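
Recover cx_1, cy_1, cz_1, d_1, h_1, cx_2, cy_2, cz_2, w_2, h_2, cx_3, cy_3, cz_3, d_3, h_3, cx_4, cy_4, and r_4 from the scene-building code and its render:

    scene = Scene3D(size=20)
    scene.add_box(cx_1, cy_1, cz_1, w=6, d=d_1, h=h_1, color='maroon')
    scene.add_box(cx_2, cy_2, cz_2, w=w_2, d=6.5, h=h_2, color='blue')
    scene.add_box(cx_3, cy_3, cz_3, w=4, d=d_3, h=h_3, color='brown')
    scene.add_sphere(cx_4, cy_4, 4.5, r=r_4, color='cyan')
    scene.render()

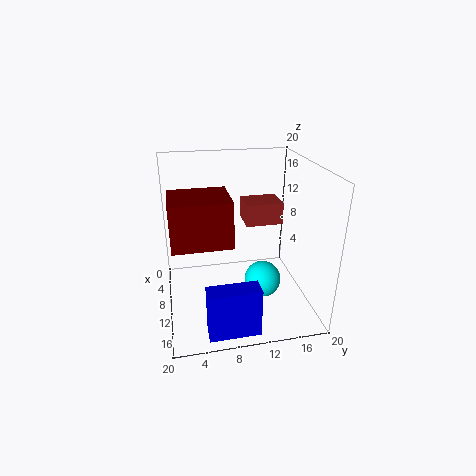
cx_1 = 11.5
cy_1 = 1
cz_1 = 12.5
d_1 = 7
h_1 = 5.5
cx_2 = 17
cy_2 = 4.5
cz_2 = 1
w_2 = 2.5
h_2 = 6.5
cx_3 = 7
cy_3 = 11
cz_3 = 12
d_3 = 5
h_3 = 3
cx_4 = 12.5
cy_4 = 13
r_4 = 2.5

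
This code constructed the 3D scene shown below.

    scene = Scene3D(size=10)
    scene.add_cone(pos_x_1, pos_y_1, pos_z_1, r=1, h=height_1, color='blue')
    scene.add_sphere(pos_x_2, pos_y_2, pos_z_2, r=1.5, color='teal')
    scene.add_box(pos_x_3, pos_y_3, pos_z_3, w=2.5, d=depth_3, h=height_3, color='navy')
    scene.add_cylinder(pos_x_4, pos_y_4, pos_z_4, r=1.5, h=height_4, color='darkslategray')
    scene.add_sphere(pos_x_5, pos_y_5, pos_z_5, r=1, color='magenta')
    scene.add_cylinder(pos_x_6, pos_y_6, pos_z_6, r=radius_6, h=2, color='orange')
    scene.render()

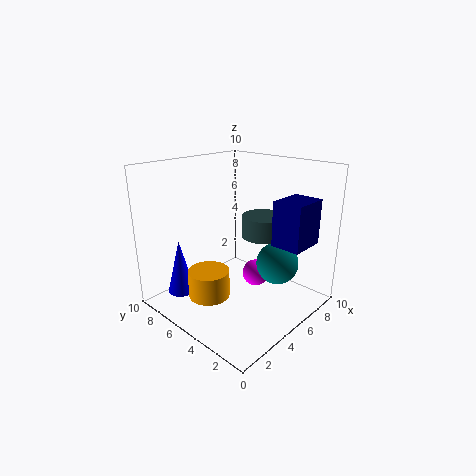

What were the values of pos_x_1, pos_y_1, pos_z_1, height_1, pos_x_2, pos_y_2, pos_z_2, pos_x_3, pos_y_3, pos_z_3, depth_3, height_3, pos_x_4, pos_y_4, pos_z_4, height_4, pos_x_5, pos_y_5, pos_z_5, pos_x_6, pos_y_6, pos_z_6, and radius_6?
pos_x_1 = 2.5, pos_y_1 = 8.5, pos_z_1 = 0.5, height_1 = 4, pos_x_2 = 7, pos_y_2 = 3, pos_z_2 = 3, pos_x_3 = 5.5, pos_y_3 = 0.5, pos_z_3 = 5, depth_3 = 2, height_3 = 3, pos_x_4 = 6.5, pos_y_4 = 4, pos_z_4 = 5, height_4 = 1.5, pos_x_5 = 7, pos_y_5 = 5, pos_z_5 = 1.5, pos_x_6 = 3.5, pos_y_6 = 6.5, pos_z_6 = 0.5, radius_6 = 1.5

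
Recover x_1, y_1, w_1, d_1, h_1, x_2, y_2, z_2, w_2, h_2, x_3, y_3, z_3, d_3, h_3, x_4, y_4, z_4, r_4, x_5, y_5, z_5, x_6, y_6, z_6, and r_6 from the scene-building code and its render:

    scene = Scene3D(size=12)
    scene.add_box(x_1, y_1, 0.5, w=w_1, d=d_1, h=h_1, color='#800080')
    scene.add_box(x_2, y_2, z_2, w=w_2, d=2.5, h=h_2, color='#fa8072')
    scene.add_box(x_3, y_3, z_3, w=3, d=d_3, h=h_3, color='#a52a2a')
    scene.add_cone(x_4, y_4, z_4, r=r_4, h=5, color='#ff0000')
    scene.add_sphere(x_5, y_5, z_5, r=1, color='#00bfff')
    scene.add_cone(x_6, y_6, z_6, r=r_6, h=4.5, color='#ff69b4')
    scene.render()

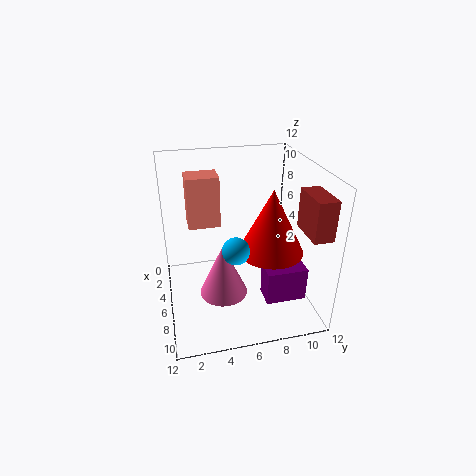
x_1 = 6.5; y_1 = 8; w_1 = 2; d_1 = 3.5; h_1 = 3; x_2 = 4.5; y_2 = 2; z_2 = 7.5; w_2 = 2; h_2 = 4; x_3 = 8.5; y_3 = 10; z_3 = 8; d_3 = 1.5; h_3 = 3; x_4 = 8.5; y_4 = 8; z_4 = 6; r_4 = 2.5; x_5 = 9.5; y_5 = 5; z_5 = 7; x_6 = 7; y_6 = 4.5; z_6 = 1.5; r_6 = 2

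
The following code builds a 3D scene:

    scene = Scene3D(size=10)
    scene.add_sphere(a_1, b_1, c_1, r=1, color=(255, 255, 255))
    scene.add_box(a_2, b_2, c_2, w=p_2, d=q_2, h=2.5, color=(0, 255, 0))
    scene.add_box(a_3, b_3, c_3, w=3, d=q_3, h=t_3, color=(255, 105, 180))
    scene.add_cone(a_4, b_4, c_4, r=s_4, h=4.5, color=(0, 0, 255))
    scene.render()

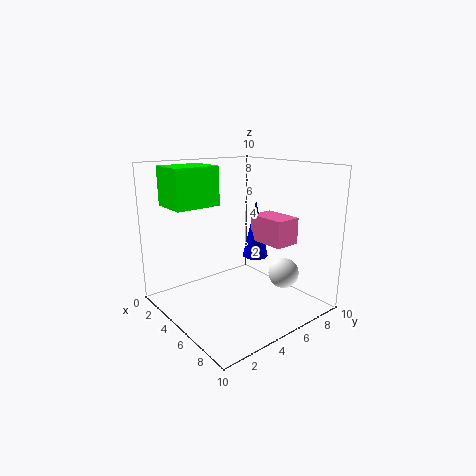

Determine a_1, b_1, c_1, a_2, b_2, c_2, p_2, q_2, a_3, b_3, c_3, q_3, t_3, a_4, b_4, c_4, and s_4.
a_1 = 8
b_1 = 6.5
c_1 = 3
a_2 = 2.5
b_2 = 0.5
c_2 = 7.5
p_2 = 2.5
q_2 = 3
a_3 = 3.5
b_3 = 7.5
c_3 = 4
q_3 = 2
t_3 = 2
a_4 = 3.5
b_4 = 8
c_4 = 2.5
s_4 = 1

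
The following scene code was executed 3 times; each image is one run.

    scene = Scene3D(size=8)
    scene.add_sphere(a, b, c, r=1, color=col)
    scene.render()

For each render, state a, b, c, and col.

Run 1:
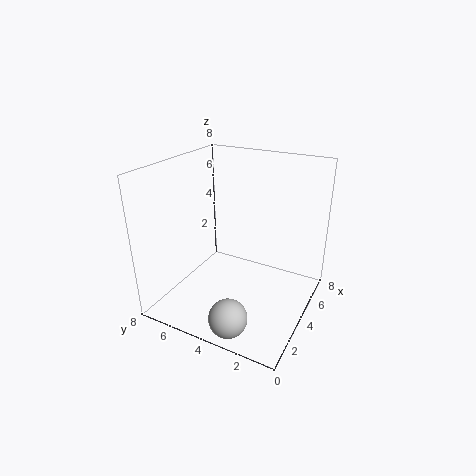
a = 1
b = 3
c = 1
col = 'lightgray'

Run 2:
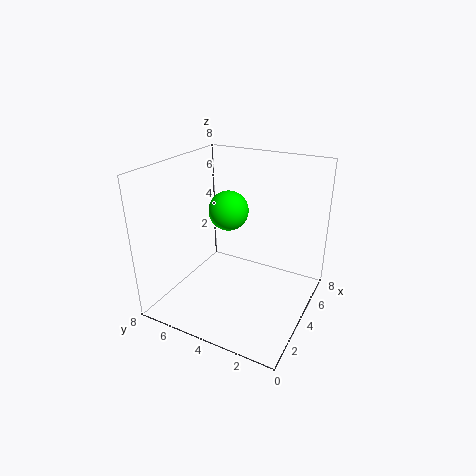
a = 3
b = 4
c = 6
col = 'lime'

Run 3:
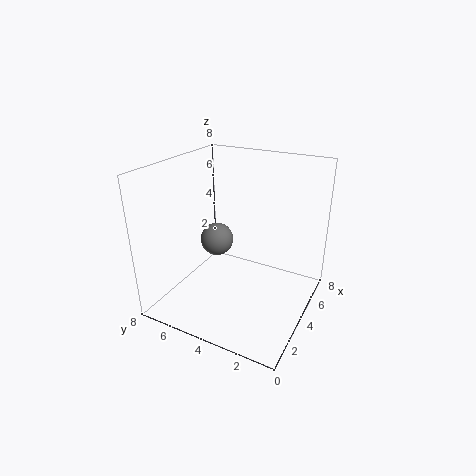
a = 5
b = 6
c = 3
col = 'gray'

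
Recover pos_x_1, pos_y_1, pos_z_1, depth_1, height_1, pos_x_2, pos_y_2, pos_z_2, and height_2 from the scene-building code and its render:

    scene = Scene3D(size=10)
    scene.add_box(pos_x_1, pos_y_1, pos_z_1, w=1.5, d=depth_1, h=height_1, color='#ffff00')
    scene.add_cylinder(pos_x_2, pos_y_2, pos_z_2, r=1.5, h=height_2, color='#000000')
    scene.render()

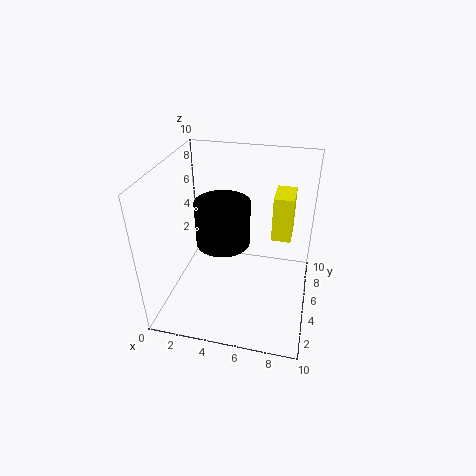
pos_x_1 = 7, pos_y_1 = 7.5, pos_z_1 = 3.5, depth_1 = 2.5, height_1 = 3.5, pos_x_2 = 5, pos_y_2 = 1.5, pos_z_2 = 7, height_2 = 2.5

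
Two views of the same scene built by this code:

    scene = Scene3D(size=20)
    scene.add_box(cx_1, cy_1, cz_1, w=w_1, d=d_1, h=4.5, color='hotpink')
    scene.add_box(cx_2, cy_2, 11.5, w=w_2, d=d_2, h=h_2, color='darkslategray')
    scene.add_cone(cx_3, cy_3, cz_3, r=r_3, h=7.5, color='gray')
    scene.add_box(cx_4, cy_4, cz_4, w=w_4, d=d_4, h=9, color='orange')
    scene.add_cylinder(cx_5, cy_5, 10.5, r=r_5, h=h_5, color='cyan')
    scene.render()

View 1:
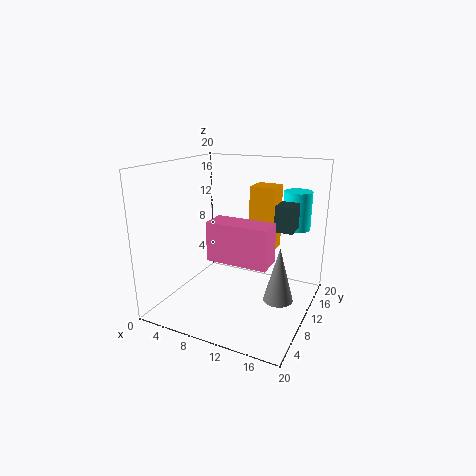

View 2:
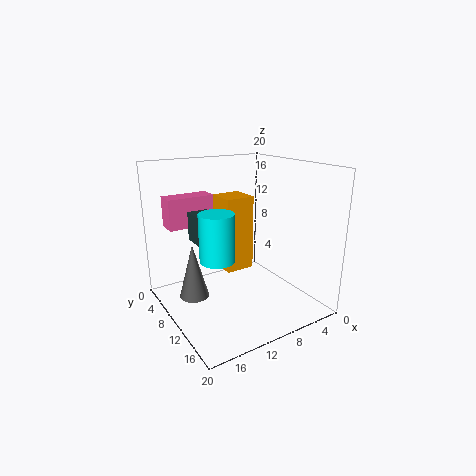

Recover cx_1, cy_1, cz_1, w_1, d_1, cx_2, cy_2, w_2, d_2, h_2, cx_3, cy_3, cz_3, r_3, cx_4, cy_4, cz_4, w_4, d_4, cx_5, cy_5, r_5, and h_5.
cx_1 = 10.5; cy_1 = 1; cz_1 = 10.5; w_1 = 7; d_1 = 3; cx_2 = 15; cy_2 = 10.5; w_2 = 2.5; d_2 = 3; h_2 = 3.5; cx_3 = 16.5; cy_3 = 9; cz_3 = 2.5; r_3 = 2; cx_4 = 11; cy_4 = 11.5; cz_4 = 8; w_4 = 3.5; d_4 = 3.5; cx_5 = 16.5; cy_5 = 16; r_5 = 2; h_5 = 5.5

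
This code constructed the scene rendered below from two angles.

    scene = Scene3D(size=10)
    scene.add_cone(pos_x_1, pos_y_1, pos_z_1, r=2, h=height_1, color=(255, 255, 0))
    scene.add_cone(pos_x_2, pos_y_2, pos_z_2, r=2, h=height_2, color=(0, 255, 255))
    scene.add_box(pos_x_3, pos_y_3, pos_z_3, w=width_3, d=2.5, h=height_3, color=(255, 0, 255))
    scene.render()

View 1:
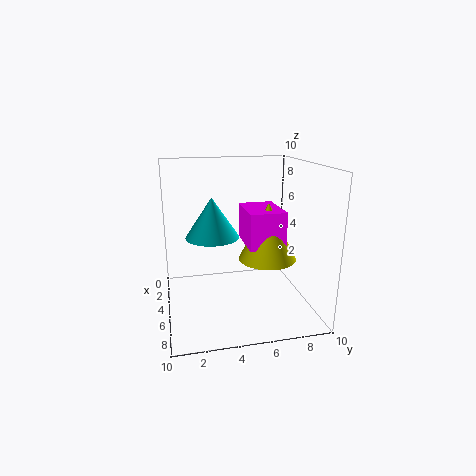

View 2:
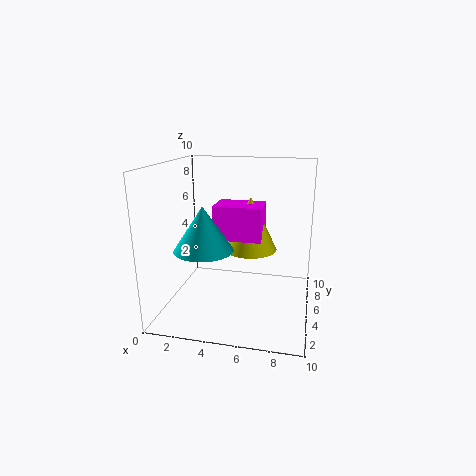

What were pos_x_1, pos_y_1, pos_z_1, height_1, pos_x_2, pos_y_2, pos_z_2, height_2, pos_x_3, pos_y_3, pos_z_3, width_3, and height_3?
pos_x_1 = 5.5, pos_y_1 = 7, pos_z_1 = 3.5, height_1 = 4, pos_x_2 = 3, pos_y_2 = 3.5, pos_z_2 = 4.5, height_2 = 3, pos_x_3 = 3, pos_y_3 = 5.5, pos_z_3 = 4.5, width_3 = 3.5, height_3 = 2.5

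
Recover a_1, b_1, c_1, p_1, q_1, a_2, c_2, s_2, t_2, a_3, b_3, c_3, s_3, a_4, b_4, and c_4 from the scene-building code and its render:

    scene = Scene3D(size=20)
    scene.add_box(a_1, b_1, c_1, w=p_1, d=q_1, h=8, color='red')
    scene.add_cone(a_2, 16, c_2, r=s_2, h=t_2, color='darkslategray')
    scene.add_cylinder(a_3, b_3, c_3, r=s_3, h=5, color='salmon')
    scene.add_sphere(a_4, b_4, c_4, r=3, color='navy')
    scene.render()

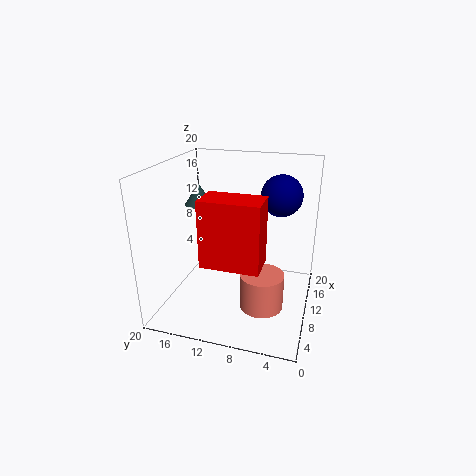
a_1 = 1; b_1 = 5; c_1 = 10; p_1 = 4; q_1 = 7; a_2 = 11; c_2 = 14; s_2 = 2; t_2 = 3; a_3 = 8; b_3 = 6; c_3 = 1; s_3 = 3; a_4 = 15; b_4 = 5; c_4 = 15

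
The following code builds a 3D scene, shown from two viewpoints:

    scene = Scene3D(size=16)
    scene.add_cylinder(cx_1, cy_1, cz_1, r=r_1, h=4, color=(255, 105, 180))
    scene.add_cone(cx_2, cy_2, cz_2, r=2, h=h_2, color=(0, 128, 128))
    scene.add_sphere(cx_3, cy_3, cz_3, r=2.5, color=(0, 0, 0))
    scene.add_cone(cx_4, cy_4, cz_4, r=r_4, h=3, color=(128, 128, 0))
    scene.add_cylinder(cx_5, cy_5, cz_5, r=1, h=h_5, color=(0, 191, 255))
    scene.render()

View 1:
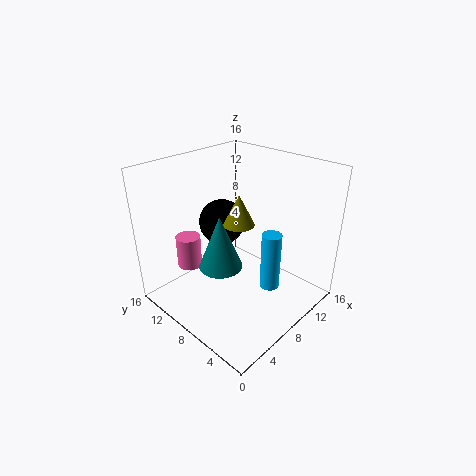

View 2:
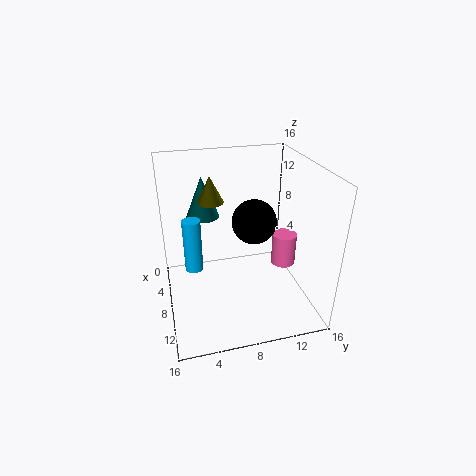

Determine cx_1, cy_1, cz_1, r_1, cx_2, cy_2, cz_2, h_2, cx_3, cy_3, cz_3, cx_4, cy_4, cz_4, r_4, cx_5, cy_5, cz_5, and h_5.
cx_1 = 6, cy_1 = 14.5, cz_1 = 2.5, r_1 = 1.5, cx_2 = 2.5, cy_2 = 5, cz_2 = 8.5, h_2 = 5, cx_3 = 7.5, cy_3 = 10, cz_3 = 9.5, cx_4 = 5.5, cy_4 = 5.5, cz_4 = 11.5, r_4 = 1.5, cx_5 = 7.5, cy_5 = 3, cz_5 = 4.5, h_5 = 6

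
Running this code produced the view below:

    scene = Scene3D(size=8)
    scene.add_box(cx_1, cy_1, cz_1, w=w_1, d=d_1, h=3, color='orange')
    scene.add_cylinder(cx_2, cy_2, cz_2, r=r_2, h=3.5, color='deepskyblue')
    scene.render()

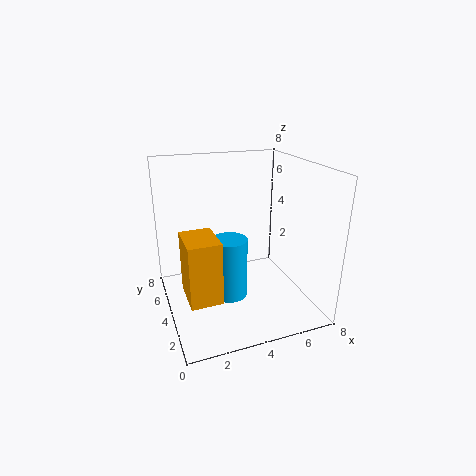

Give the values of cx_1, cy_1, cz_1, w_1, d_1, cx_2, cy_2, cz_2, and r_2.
cx_1 = 0.5; cy_1 = 0.5; cz_1 = 2.5; w_1 = 1.5; d_1 = 2; cx_2 = 3.5; cy_2 = 4; cz_2 = 0.5; r_2 = 1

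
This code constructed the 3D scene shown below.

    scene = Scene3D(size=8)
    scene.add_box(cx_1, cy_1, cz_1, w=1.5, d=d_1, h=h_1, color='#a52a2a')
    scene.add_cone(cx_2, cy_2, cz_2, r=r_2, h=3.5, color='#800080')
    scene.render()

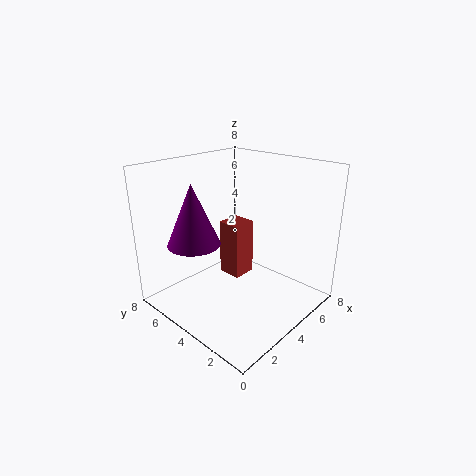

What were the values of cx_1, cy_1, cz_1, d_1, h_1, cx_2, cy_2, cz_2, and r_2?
cx_1 = 5
cy_1 = 5
cz_1 = 0.5
d_1 = 1.5
h_1 = 3.5
cx_2 = 2.5
cy_2 = 6
cz_2 = 3.5
r_2 = 1.5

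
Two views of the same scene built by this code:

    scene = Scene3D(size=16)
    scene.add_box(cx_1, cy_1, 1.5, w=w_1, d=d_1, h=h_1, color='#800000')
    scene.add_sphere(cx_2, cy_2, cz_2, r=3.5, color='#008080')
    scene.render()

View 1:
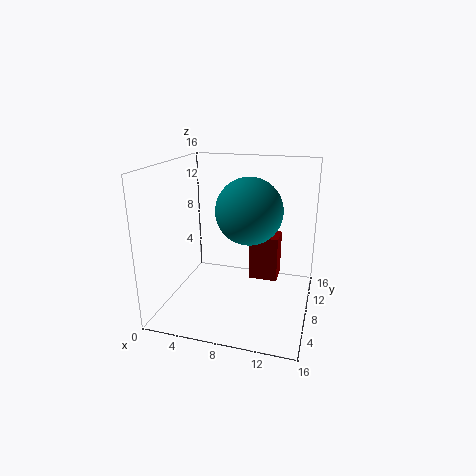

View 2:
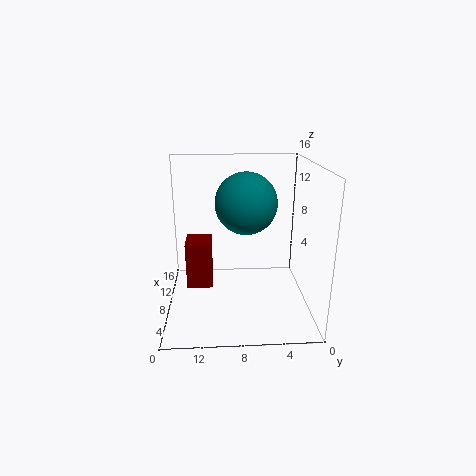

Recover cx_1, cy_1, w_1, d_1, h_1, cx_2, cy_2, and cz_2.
cx_1 = 8.5
cy_1 = 11
w_1 = 3.5
d_1 = 3
h_1 = 5.5
cx_2 = 9.5
cy_2 = 7
cz_2 = 11.5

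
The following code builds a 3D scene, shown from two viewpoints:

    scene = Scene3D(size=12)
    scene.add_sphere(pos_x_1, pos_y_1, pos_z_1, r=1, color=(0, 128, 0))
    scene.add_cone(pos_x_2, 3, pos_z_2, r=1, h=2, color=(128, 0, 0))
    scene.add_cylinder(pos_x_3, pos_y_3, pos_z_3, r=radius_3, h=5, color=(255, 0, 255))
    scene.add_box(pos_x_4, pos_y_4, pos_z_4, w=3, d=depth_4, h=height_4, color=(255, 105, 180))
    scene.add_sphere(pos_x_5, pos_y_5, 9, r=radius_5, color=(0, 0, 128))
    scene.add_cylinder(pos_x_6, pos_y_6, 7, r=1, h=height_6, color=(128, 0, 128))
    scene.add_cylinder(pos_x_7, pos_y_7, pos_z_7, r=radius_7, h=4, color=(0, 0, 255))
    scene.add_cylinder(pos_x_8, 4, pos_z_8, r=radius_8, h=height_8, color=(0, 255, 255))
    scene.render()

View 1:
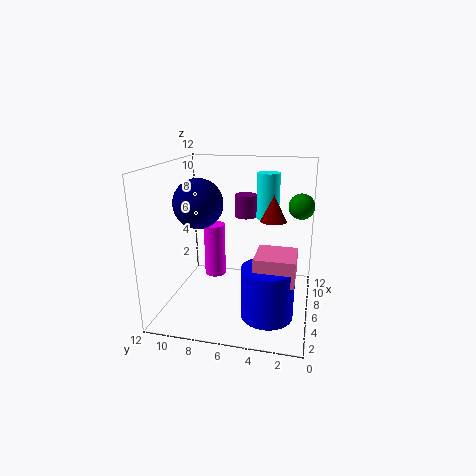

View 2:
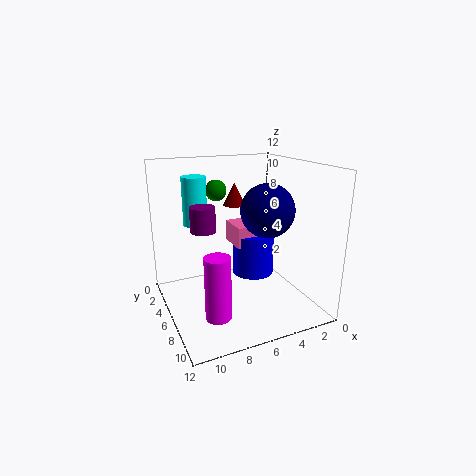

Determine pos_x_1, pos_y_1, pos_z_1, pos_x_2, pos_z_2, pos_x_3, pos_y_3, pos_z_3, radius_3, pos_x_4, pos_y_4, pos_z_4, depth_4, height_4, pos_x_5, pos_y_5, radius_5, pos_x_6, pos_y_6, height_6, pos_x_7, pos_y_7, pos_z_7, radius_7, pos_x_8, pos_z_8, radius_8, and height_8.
pos_x_1 = 6, pos_y_1 = 1, pos_z_1 = 9, pos_x_2 = 5, pos_z_2 = 8, pos_x_3 = 9, pos_y_3 = 9, pos_z_3 = 1, radius_3 = 1, pos_x_4 = 2, pos_y_4 = 1, pos_z_4 = 4, depth_4 = 3, height_4 = 2, pos_x_5 = 5, pos_y_5 = 9, radius_5 = 2, pos_x_6 = 9, pos_y_6 = 6, height_6 = 2, pos_x_7 = 3, pos_y_7 = 3, pos_z_7 = 1, radius_7 = 2, pos_x_8 = 9, pos_z_8 = 7, radius_8 = 1, height_8 = 4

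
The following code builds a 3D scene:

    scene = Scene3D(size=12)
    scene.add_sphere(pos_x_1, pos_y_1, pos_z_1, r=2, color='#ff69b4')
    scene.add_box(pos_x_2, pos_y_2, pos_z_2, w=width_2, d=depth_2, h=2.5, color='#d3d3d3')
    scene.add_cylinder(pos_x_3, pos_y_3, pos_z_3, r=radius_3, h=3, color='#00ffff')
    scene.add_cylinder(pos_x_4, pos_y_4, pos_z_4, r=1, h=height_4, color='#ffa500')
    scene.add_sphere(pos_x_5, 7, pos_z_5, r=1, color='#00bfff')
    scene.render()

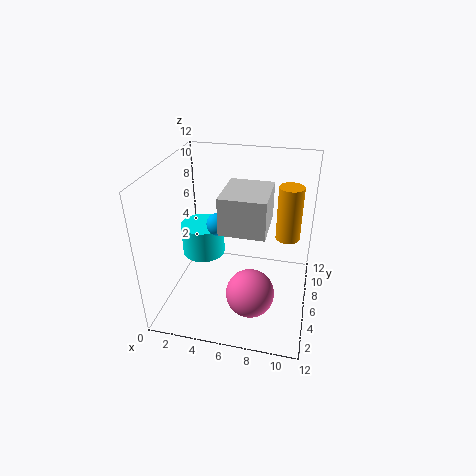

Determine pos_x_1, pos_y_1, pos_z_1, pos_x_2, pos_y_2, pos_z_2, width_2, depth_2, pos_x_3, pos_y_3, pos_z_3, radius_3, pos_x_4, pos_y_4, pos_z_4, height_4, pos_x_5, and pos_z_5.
pos_x_1 = 7.5
pos_y_1 = 4
pos_z_1 = 2
pos_x_2 = 6
pos_y_2 = 0.5
pos_z_2 = 9.5
width_2 = 3
depth_2 = 3.5
pos_x_3 = 2
pos_y_3 = 8.5
pos_z_3 = 2.5
radius_3 = 2
pos_x_4 = 10
pos_y_4 = 7
pos_z_4 = 6
height_4 = 4.5
pos_x_5 = 4
pos_z_5 = 6.5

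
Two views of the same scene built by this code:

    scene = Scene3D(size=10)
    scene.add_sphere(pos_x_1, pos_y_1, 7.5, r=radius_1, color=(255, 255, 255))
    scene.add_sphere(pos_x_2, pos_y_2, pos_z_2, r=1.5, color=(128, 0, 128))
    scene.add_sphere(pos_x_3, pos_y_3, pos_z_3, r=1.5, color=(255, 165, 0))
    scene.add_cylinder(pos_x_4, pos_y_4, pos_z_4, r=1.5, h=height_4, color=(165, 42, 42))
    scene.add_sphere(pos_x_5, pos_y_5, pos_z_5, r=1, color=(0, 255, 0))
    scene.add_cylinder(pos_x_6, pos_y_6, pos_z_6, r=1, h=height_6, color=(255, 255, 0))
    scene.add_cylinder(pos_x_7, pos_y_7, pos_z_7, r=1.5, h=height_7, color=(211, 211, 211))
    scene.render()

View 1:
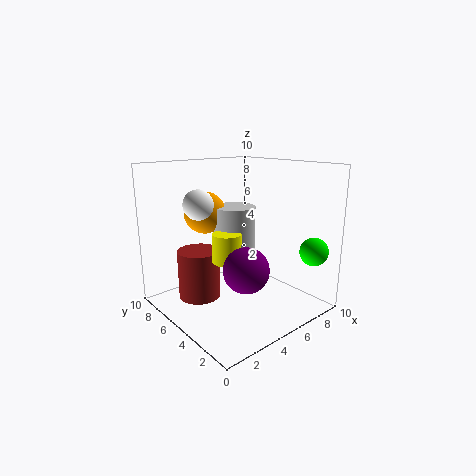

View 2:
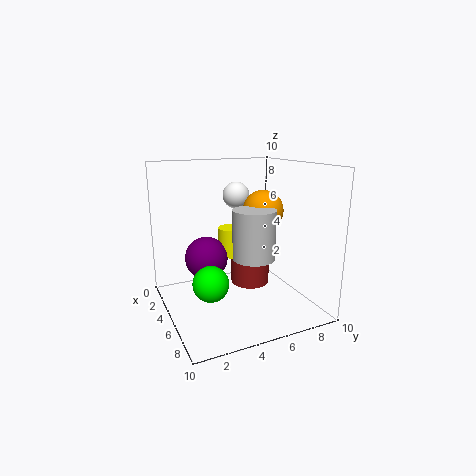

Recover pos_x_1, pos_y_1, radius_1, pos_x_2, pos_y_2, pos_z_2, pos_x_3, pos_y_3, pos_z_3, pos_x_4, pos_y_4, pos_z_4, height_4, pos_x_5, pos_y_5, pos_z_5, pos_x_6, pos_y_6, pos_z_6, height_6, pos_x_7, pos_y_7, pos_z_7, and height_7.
pos_x_1 = 2.5
pos_y_1 = 6
radius_1 = 1
pos_x_2 = 4
pos_y_2 = 3
pos_z_2 = 3.5
pos_x_3 = 4
pos_y_3 = 7.5
pos_z_3 = 6.5
pos_x_4 = 3
pos_y_4 = 7
pos_z_4 = 0.5
height_4 = 3.5
pos_x_5 = 9
pos_y_5 = 1.5
pos_z_5 = 4
pos_x_6 = 4
pos_y_6 = 5
pos_z_6 = 3.5
height_6 = 2
pos_x_7 = 5.5
pos_y_7 = 6
pos_z_7 = 3.5
height_7 = 3.5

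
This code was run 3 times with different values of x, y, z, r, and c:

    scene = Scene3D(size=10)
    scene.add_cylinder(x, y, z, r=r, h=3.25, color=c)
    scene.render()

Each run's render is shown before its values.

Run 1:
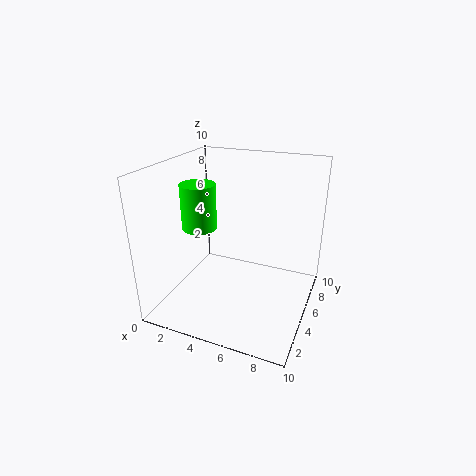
x = 2; y = 5; z = 5.25; r = 1.25; c = 'lime'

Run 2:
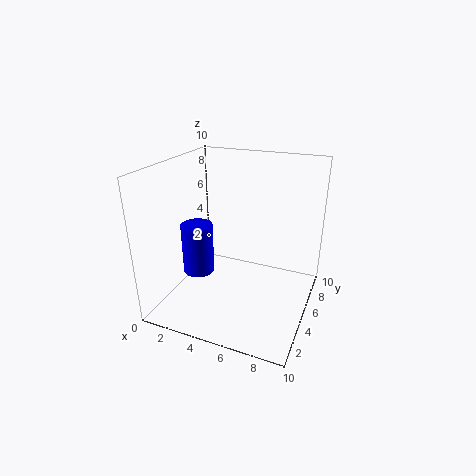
x = 3.25; y = 2.5; z = 3.5; r = 1; c = 'blue'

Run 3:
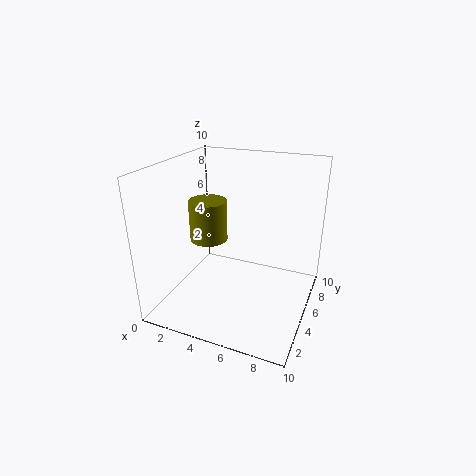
x = 1.5; y = 7.25; z = 3.25; r = 1.5; c = 'olive'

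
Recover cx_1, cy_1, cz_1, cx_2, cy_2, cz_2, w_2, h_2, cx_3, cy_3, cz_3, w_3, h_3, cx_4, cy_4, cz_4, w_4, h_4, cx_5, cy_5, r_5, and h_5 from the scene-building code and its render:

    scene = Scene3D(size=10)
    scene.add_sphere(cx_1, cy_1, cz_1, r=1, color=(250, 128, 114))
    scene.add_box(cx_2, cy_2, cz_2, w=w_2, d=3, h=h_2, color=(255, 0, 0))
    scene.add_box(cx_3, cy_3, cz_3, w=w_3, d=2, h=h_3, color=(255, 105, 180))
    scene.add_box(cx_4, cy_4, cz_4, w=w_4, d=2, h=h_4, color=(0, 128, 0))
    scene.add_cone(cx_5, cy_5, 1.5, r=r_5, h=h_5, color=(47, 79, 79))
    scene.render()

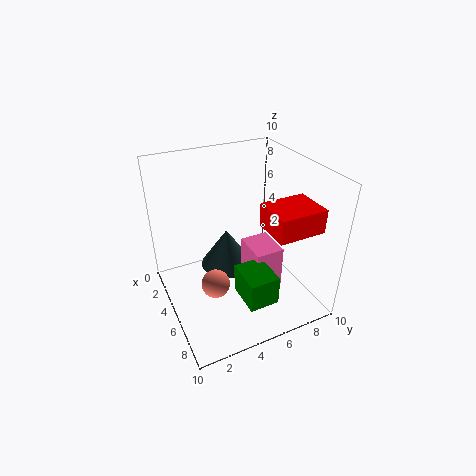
cx_1 = 5.5, cy_1 = 3, cz_1 = 2, cx_2 = 7, cy_2 = 5.5, cz_2 = 7, w_2 = 2.5, h_2 = 1.5, cx_3 = 4.5, cy_3 = 5.5, cz_3 = 1.5, w_3 = 2.5, h_3 = 3, cx_4 = 6.5, cy_4 = 4, cz_4 = 2, w_4 = 2.5, h_4 = 2, cx_5 = 3, cy_5 = 5, r_5 = 2, h_5 = 3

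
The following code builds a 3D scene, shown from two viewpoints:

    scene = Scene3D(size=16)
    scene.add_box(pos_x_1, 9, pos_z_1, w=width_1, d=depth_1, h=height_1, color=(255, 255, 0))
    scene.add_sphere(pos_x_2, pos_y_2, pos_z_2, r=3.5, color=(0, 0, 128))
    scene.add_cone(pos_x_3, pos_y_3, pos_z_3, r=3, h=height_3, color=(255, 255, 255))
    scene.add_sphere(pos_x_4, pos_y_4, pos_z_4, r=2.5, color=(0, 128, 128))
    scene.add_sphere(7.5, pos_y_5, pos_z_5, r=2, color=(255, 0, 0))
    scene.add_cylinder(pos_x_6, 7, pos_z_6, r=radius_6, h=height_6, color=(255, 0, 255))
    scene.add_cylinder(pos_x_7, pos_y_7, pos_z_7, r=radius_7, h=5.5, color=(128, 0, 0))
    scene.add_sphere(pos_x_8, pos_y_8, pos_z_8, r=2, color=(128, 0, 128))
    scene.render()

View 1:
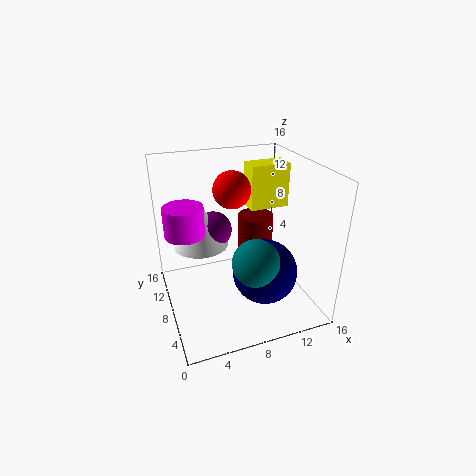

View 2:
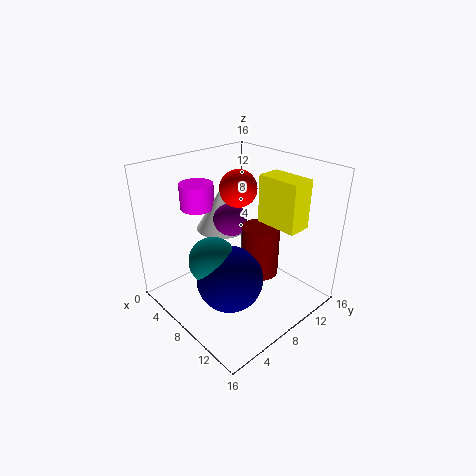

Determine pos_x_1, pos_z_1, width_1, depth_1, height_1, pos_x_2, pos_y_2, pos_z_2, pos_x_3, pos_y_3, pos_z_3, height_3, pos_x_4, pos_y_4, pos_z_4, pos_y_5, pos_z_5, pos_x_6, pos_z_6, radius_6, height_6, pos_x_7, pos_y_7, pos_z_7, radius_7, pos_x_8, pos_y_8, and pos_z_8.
pos_x_1 = 10
pos_z_1 = 10.5
width_1 = 4.5
depth_1 = 2.5
height_1 = 5
pos_x_2 = 10
pos_y_2 = 5
pos_z_2 = 5
pos_x_3 = 4
pos_y_3 = 9
pos_z_3 = 7.5
height_3 = 5
pos_x_4 = 8.5
pos_y_4 = 4
pos_z_4 = 7
pos_y_5 = 8.5
pos_z_5 = 13.5
pos_x_6 = 2
pos_z_6 = 10
radius_6 = 2
height_6 = 3
pos_x_7 = 10.5
pos_y_7 = 9
pos_z_7 = 4.5
radius_7 = 2
pos_x_8 = 5.5
pos_y_8 = 9
pos_z_8 = 9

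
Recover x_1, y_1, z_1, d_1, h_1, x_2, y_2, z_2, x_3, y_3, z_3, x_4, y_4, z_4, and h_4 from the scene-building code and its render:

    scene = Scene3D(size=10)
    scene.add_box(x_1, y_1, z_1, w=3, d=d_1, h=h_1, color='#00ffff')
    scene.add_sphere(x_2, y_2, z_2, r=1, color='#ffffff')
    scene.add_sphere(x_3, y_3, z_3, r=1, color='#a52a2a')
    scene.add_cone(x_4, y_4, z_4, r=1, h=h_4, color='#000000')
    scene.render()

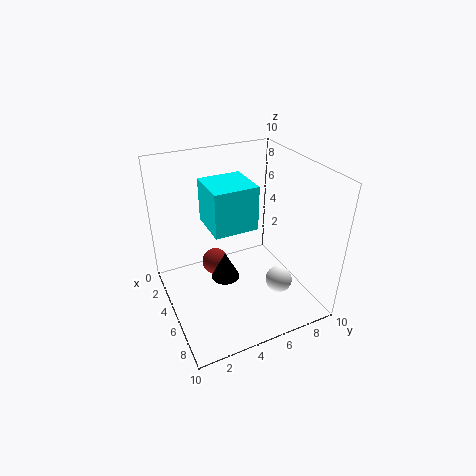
x_1 = 3
y_1 = 3
z_1 = 6
d_1 = 3
h_1 = 3
x_2 = 6
y_2 = 8
z_2 = 1
x_3 = 3
y_3 = 4
z_3 = 2
x_4 = 5
y_4 = 4
z_4 = 2
h_4 = 2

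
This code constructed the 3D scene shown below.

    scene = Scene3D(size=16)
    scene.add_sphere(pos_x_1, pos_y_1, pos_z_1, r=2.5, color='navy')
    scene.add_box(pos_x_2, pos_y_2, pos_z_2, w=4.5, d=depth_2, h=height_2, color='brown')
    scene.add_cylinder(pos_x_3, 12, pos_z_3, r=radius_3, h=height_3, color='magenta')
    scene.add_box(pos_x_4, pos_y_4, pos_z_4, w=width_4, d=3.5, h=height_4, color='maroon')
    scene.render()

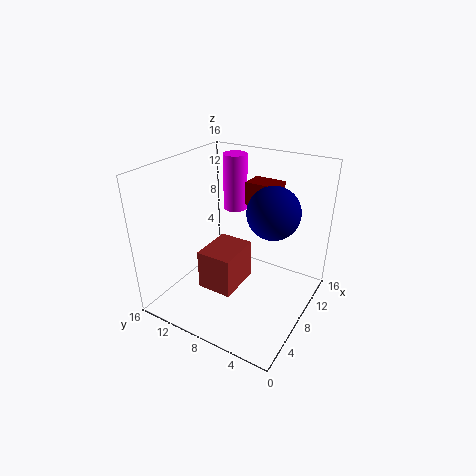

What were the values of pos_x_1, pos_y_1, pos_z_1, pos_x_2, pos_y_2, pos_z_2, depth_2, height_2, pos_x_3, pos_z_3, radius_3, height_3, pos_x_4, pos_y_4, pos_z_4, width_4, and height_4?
pos_x_1 = 6
pos_y_1 = 3
pos_z_1 = 13
pos_x_2 = 2
pos_y_2 = 5.5
pos_z_2 = 5
depth_2 = 3.5
height_2 = 4
pos_x_3 = 14
pos_z_3 = 8.5
radius_3 = 1.5
height_3 = 7
pos_x_4 = 9.5
pos_y_4 = 4.5
pos_z_4 = 11.5
width_4 = 2.5
height_4 = 2.5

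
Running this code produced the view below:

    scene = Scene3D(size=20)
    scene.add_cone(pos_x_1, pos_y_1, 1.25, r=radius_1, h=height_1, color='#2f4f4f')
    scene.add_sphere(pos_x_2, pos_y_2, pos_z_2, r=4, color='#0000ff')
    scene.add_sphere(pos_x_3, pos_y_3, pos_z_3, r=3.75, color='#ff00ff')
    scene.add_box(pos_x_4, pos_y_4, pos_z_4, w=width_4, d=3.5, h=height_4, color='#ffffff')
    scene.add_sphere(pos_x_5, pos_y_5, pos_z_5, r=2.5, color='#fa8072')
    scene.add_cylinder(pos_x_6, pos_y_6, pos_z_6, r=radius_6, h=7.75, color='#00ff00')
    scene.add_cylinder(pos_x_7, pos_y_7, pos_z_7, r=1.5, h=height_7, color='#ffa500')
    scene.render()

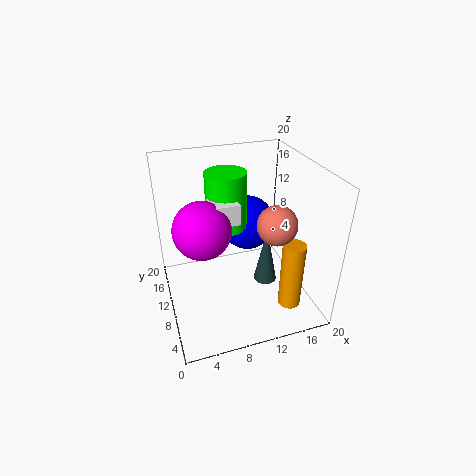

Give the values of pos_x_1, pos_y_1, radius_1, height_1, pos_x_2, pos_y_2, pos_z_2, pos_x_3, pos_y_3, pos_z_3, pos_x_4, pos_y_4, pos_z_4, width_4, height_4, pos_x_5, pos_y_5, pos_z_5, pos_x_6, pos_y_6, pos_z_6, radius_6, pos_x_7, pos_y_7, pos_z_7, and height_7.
pos_x_1 = 14.75; pos_y_1 = 10.75; radius_1 = 1.75; height_1 = 8.75; pos_x_2 = 12.75; pos_y_2 = 13.75; pos_z_2 = 10; pos_x_3 = 4.75; pos_y_3 = 8.5; pos_z_3 = 13; pos_x_4 = 6; pos_y_4 = 7.5; pos_z_4 = 13.5; width_4 = 3.5; height_4 = 2.75; pos_x_5 = 13.25; pos_y_5 = 4.75; pos_z_5 = 14.25; pos_x_6 = 8.75; pos_y_6 = 11.25; pos_z_6 = 11.5; radius_6 = 2.75; pos_x_7 = 15.25; pos_y_7 = 3.5; pos_z_7 = 2.5; height_7 = 9.25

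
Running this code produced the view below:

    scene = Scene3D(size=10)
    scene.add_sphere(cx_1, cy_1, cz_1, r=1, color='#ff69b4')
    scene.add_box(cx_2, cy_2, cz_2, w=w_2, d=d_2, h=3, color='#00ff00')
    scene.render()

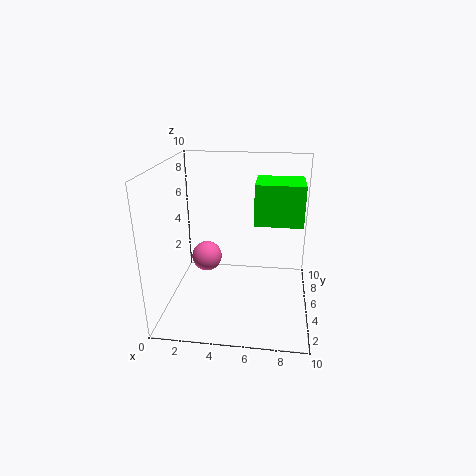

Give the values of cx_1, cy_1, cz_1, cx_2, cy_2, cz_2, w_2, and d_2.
cx_1 = 3
cy_1 = 4
cz_1 = 4
cx_2 = 6
cy_2 = 6
cz_2 = 5.5
w_2 = 3.5
d_2 = 3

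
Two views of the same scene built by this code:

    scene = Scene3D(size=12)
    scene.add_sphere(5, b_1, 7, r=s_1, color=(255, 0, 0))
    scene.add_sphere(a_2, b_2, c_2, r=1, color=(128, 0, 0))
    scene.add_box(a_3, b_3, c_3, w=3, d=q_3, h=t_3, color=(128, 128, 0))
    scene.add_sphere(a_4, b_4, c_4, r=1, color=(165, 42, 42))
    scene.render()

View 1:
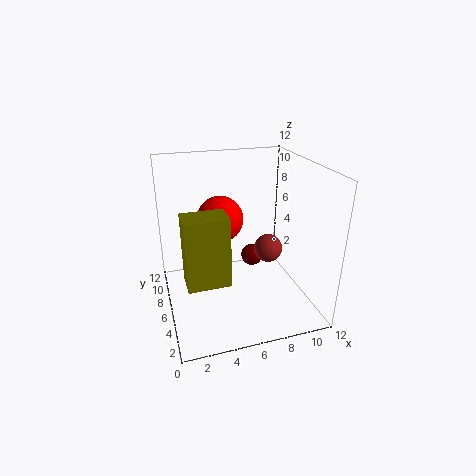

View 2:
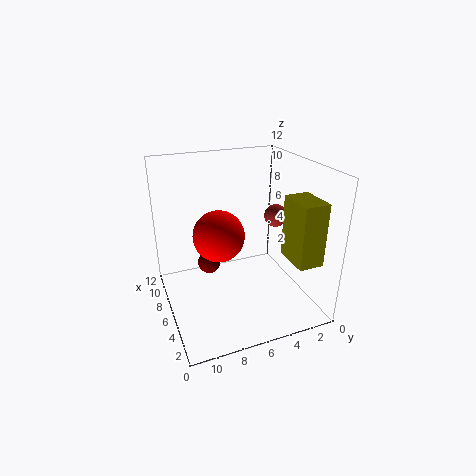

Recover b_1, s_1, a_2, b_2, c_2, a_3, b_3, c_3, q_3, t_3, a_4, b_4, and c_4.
b_1 = 8, s_1 = 2, a_2 = 8, b_2 = 8, c_2 = 3, a_3 = 1, b_3 = 1, c_3 = 5, q_3 = 2, t_3 = 5, a_4 = 7, b_4 = 2, c_4 = 7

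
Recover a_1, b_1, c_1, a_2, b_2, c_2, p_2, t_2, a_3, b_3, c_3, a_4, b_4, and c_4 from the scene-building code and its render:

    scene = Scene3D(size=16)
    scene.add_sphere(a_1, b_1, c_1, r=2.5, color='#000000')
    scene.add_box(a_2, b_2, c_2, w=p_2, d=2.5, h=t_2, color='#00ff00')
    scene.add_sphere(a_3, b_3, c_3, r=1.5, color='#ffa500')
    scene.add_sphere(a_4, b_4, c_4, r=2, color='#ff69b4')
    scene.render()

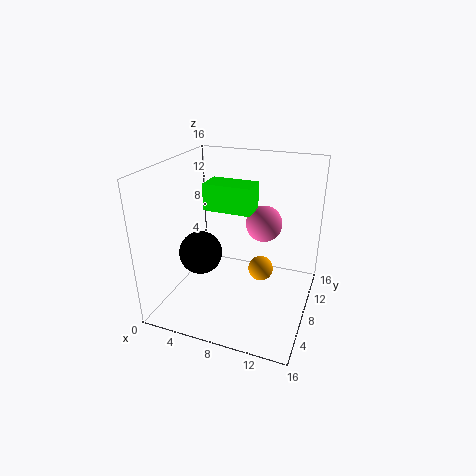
a_1 = 3.5
b_1 = 7.5
c_1 = 5.5
a_2 = 6.5
b_2 = 3
c_2 = 13
p_2 = 4.5
t_2 = 2.5
a_3 = 10
b_3 = 10.5
c_3 = 3
a_4 = 10.5
b_4 = 9.5
c_4 = 9.5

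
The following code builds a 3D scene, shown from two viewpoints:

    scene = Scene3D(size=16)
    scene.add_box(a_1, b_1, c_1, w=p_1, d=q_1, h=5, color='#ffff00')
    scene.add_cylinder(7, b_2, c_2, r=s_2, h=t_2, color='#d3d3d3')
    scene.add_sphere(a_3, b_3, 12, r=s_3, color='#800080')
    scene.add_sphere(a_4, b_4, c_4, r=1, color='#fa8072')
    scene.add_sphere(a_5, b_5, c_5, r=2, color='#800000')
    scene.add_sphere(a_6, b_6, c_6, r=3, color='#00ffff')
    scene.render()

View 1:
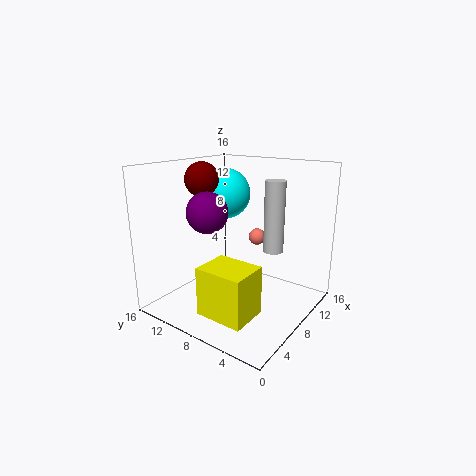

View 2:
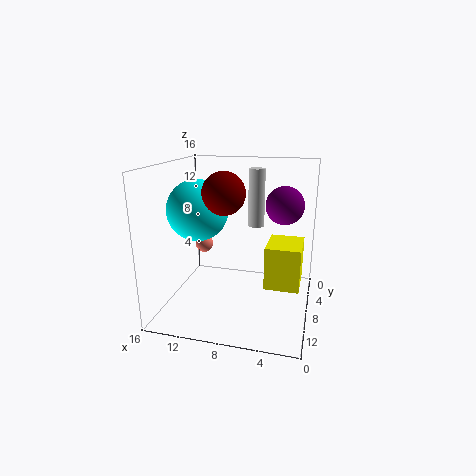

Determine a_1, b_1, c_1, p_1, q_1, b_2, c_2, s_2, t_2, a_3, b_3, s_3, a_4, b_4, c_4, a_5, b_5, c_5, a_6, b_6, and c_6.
a_1 = 1; b_1 = 3; c_1 = 2; p_1 = 4; q_1 = 5; b_2 = 3; c_2 = 8; s_2 = 1; t_2 = 7; a_3 = 3; b_3 = 8; s_3 = 2; a_4 = 12; b_4 = 8; c_4 = 7; a_5 = 8; b_5 = 13; c_5 = 14; a_6 = 11; b_6 = 12; c_6 = 12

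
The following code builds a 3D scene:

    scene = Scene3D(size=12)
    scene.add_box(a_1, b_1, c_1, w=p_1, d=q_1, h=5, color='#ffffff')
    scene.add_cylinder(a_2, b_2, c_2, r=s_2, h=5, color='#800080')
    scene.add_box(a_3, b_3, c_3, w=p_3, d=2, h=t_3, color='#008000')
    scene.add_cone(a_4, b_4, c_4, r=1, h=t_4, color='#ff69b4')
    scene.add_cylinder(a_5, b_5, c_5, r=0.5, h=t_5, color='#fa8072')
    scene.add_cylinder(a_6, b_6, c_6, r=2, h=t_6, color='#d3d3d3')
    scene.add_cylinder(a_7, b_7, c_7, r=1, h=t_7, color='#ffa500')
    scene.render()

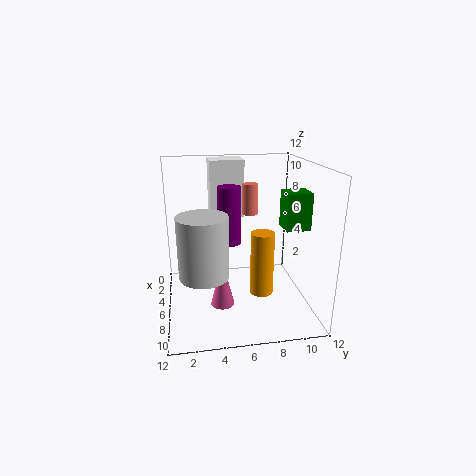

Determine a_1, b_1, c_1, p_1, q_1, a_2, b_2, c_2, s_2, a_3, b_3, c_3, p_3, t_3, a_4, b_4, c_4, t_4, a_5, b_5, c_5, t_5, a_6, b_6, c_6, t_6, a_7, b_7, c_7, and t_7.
a_1 = 1; b_1 = 4; c_1 = 7; p_1 = 2.5; q_1 = 3; a_2 = 4.5; b_2 = 5.5; c_2 = 5; s_2 = 1; a_3 = 6; b_3 = 9.5; c_3 = 7; p_3 = 2; t_3 = 3; a_4 = 7; b_4 = 4.5; c_4 = 0.5; t_4 = 4; a_5 = 10.5; b_5 = 6; c_5 = 9.5; t_5 = 2; a_6 = 7.5; b_6 = 3; c_6 = 3.5; t_6 = 5; a_7 = 6.5; b_7 = 8; c_7 = 1; t_7 = 5.5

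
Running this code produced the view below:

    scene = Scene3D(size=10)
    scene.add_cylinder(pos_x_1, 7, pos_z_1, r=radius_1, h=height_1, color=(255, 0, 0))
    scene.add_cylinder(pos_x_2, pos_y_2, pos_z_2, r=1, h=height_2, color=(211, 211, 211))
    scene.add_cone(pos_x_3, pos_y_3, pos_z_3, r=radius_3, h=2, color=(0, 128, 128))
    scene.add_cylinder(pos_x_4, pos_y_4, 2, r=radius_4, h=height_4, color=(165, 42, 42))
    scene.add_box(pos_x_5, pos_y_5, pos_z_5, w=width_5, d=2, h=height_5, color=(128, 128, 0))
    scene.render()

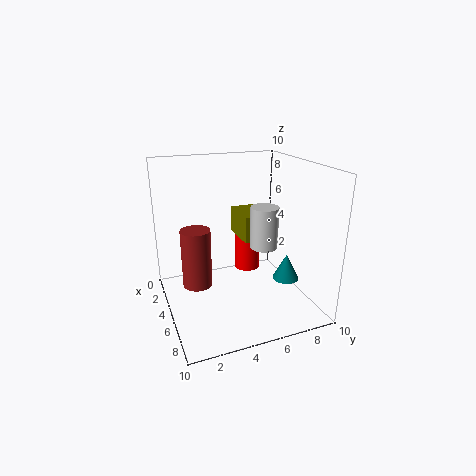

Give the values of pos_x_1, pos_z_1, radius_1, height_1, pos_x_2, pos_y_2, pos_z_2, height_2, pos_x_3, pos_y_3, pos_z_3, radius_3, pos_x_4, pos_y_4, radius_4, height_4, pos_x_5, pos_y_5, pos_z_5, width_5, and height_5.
pos_x_1 = 2; pos_z_1 = 1; radius_1 = 1; height_1 = 4; pos_x_2 = 5; pos_y_2 = 7; pos_z_2 = 4; height_2 = 3; pos_x_3 = 5; pos_y_3 = 9; pos_z_3 = 1; radius_3 = 1; pos_x_4 = 5; pos_y_4 = 2; radius_4 = 1; height_4 = 4; pos_x_5 = 1; pos_y_5 = 6; pos_z_5 = 4; width_5 = 3; height_5 = 2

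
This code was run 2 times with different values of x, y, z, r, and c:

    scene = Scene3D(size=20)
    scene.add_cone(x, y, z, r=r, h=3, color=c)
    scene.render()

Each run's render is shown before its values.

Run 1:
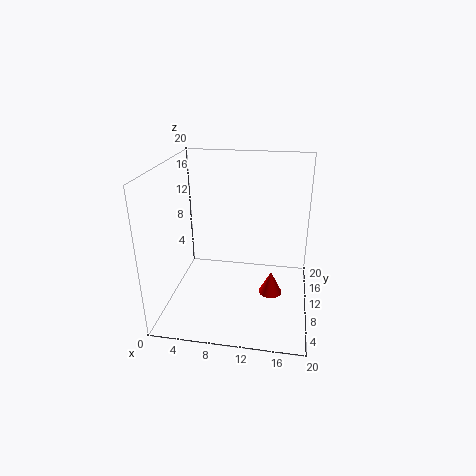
x = 15; y = 6; z = 4.5; r = 1.5; c = 'red'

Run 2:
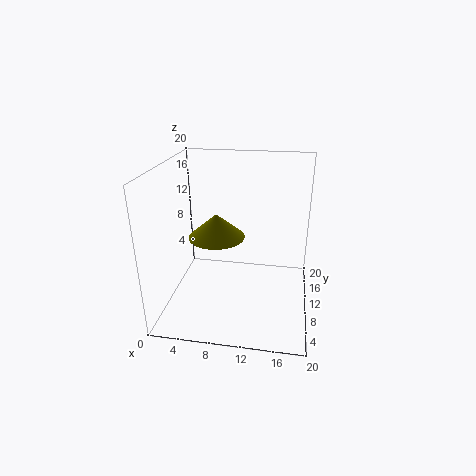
x = 8; y = 6; z = 12; r = 3.5; c = 'olive'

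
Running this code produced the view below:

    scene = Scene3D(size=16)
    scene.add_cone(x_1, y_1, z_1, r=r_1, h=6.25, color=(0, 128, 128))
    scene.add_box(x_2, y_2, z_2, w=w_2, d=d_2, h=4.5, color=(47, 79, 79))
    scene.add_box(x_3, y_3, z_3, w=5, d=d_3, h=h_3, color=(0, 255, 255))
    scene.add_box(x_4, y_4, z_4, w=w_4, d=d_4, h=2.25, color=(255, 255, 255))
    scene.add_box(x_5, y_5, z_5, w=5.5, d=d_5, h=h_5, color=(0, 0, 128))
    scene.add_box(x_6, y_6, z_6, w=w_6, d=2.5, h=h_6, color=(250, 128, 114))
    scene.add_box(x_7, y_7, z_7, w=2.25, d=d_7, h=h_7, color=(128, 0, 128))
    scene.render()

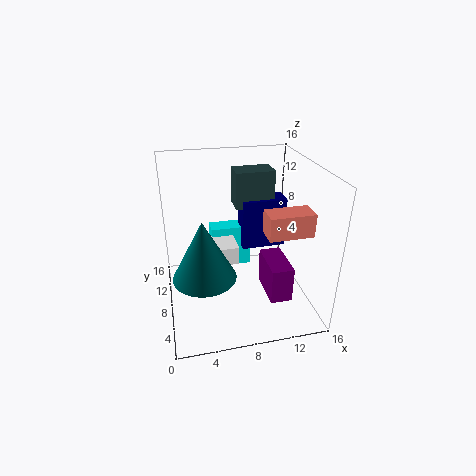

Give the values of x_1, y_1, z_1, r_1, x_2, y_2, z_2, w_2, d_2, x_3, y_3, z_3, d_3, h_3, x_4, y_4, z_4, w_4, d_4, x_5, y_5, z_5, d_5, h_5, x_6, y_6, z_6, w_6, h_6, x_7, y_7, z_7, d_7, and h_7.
x_1 = 3.75, y_1 = 4.75, z_1 = 5.75, r_1 = 3.25, x_2 = 8.75, y_2 = 12, z_2 = 9.5, w_2 = 4.75, d_2 = 3, x_3 = 5.75, y_3 = 12.75, z_3 = 1.25, d_3 = 2.25, h_3 = 5.5, x_4 = 4, y_4 = 9.5, z_4 = 3.5, w_4 = 4.5, d_4 = 3.75, x_5 = 9.5, y_5 = 11.5, z_5 = 4.25, d_5 = 2.75, h_5 = 6.25, x_6 = 10.25, y_6 = 3.75, z_6 = 9.5, w_6 = 4.75, h_6 = 2.5, x_7 = 10, y_7 = 1.75, z_7 = 3.5, d_7 = 4.5, h_7 = 3.75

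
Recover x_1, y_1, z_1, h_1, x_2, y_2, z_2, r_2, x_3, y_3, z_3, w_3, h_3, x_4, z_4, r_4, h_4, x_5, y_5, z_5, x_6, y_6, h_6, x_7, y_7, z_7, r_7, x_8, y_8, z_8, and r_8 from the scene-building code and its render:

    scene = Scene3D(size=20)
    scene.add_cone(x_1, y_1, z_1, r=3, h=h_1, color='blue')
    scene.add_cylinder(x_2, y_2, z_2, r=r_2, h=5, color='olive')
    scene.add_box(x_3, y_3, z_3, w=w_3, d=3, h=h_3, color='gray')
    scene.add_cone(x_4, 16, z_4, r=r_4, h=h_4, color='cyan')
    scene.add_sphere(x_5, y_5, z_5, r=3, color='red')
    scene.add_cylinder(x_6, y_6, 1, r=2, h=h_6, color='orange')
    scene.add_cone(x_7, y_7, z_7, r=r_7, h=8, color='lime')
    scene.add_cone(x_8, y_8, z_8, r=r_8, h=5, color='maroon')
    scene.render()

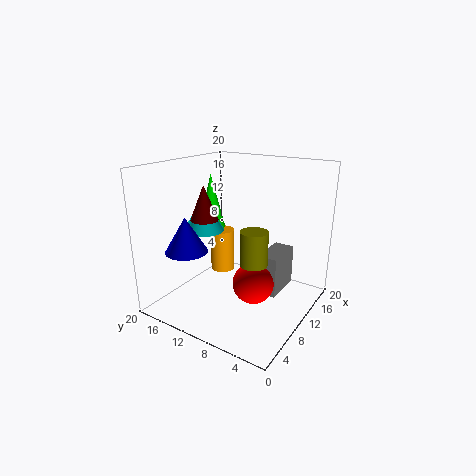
x_1 = 6; y_1 = 16; z_1 = 8; h_1 = 5; x_2 = 11; y_2 = 8; z_2 = 6; r_2 = 2; x_3 = 12; y_3 = 5; z_3 = 1; w_3 = 6; h_3 = 6; x_4 = 10; z_4 = 10; r_4 = 3; h_4 = 5; x_5 = 11; y_5 = 8; z_5 = 3; x_6 = 16; y_6 = 17; h_6 = 7; x_7 = 12; y_7 = 16; z_7 = 10; r_7 = 2; x_8 = 9; y_8 = 15; z_8 = 12; r_8 = 2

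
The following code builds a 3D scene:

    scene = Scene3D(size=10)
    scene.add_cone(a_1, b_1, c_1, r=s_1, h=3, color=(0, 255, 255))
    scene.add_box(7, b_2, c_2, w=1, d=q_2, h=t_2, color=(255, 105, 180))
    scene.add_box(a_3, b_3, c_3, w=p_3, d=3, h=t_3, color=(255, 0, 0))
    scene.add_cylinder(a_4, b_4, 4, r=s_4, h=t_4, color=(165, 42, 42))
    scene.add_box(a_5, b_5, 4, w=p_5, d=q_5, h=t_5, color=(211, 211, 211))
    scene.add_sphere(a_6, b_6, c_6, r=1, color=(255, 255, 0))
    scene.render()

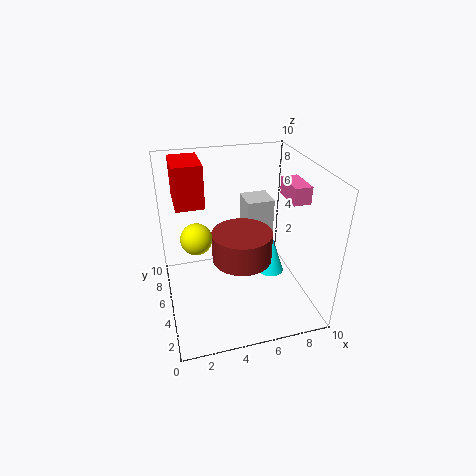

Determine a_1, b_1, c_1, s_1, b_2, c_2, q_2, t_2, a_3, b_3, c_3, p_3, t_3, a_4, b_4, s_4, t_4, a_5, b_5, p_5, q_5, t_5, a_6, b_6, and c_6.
a_1 = 8
b_1 = 6
c_1 = 1
s_1 = 1
b_2 = 1
c_2 = 9
q_2 = 2
t_2 = 1
a_3 = 1
b_3 = 6
c_3 = 7
p_3 = 2
t_3 = 3
a_4 = 5
b_4 = 4
s_4 = 2
t_4 = 2
a_5 = 6
b_5 = 6
p_5 = 2
q_5 = 2
t_5 = 3
a_6 = 2
b_6 = 4
c_6 = 6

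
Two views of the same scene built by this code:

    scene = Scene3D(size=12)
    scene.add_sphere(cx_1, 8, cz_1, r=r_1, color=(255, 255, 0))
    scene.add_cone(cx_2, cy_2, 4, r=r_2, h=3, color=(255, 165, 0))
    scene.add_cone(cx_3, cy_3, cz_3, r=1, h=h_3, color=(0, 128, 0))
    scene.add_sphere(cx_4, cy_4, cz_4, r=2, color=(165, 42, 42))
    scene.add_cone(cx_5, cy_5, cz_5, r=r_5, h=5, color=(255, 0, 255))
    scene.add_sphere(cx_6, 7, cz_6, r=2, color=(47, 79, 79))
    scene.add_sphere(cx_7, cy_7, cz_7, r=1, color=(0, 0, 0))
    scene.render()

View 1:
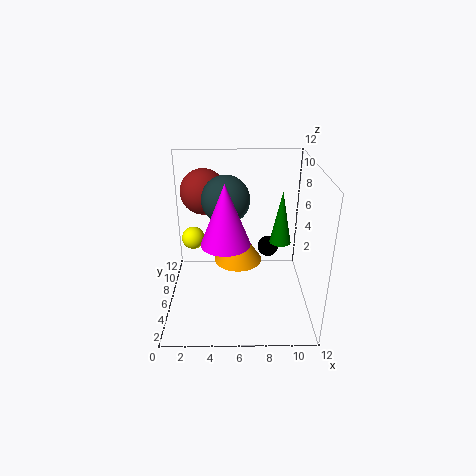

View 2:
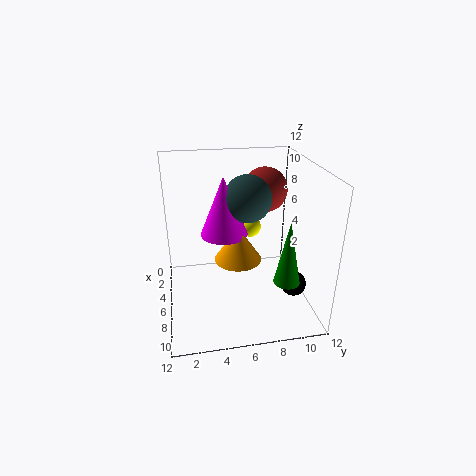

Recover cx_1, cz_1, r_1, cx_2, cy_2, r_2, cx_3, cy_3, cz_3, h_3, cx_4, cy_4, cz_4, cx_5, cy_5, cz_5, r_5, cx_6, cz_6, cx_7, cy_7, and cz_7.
cx_1 = 2; cz_1 = 5; r_1 = 1; cx_2 = 6; cy_2 = 6; r_2 = 2; cx_3 = 10; cy_3 = 9; cz_3 = 4; h_3 = 5; cx_4 = 3; cy_4 = 9; cz_4 = 9; cx_5 = 5; cy_5 = 5; cz_5 = 6; r_5 = 2; cx_6 = 5; cz_6 = 9; cx_7 = 9; cy_7 = 10; cz_7 = 3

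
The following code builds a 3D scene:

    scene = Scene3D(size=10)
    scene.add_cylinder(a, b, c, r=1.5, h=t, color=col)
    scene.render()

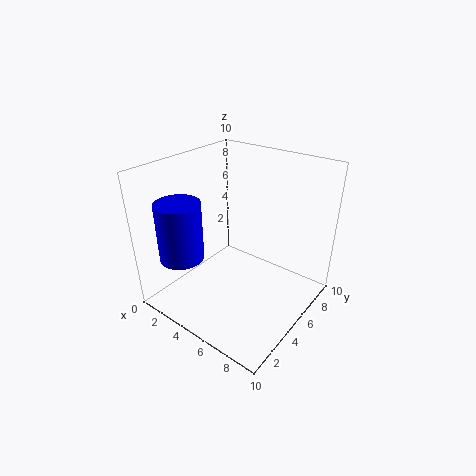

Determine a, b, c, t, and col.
a = 2.5; b = 2; c = 4; t = 4; col = 'blue'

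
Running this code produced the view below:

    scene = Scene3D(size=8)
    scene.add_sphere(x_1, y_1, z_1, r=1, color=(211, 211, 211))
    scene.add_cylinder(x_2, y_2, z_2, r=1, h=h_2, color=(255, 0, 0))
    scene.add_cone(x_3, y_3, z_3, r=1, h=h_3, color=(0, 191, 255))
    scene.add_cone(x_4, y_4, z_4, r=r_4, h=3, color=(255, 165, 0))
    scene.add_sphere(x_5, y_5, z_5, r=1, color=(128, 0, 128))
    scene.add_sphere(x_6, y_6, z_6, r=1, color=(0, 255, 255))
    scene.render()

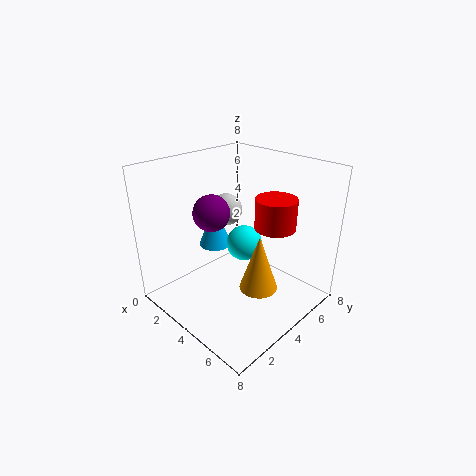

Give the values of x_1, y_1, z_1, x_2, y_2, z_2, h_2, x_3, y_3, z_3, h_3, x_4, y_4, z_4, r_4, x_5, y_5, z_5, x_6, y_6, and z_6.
x_1 = 1.5
y_1 = 5.5
z_1 = 4.5
x_2 = 6.5
y_2 = 4
z_2 = 5.5
h_2 = 1.5
x_3 = 1.5
y_3 = 4.5
z_3 = 2.5
h_3 = 2.5
x_4 = 6
y_4 = 3.5
z_4 = 2
r_4 = 1
x_5 = 3
y_5 = 3
z_5 = 5.5
x_6 = 4
y_6 = 4.5
z_6 = 3.5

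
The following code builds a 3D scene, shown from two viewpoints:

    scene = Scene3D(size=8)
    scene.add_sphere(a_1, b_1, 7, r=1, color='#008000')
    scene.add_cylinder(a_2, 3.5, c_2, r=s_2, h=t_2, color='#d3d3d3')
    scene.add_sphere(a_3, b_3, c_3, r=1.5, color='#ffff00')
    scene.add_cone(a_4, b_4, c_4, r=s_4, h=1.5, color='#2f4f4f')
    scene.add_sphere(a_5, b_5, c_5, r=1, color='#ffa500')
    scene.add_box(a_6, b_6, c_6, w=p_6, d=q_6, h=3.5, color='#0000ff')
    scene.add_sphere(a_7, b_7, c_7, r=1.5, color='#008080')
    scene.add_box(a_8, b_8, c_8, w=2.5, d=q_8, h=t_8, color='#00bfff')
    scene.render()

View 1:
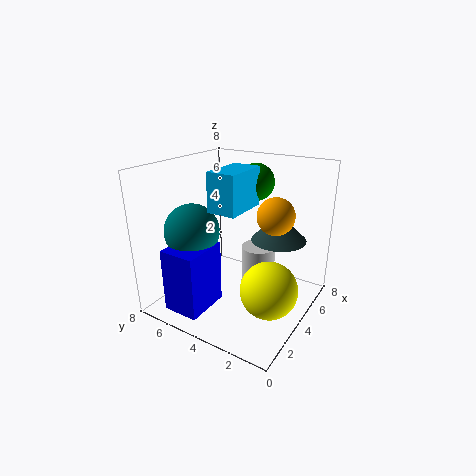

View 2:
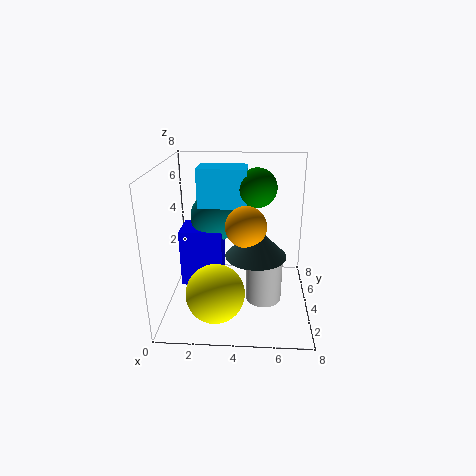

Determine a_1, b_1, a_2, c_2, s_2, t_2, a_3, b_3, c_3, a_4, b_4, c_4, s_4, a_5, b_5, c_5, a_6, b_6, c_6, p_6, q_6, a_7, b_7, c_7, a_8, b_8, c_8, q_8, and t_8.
a_1 = 5, b_1 = 3.5, a_2 = 5.5, c_2 = 0.5, s_2 = 1, t_2 = 2.5, a_3 = 3, b_3 = 1.5, c_3 = 2, a_4 = 5, b_4 = 2, c_4 = 4, s_4 = 1.5, a_5 = 4.5, b_5 = 2, c_5 = 5.5, a_6 = 0.5, b_6 = 4.5, c_6 = 0.5, p_6 = 2.5, q_6 = 2, a_7 = 2.5, b_7 = 6, c_7 = 4.5, a_8 = 2, b_8 = 3, c_8 = 6, q_8 = 1.5, t_8 = 2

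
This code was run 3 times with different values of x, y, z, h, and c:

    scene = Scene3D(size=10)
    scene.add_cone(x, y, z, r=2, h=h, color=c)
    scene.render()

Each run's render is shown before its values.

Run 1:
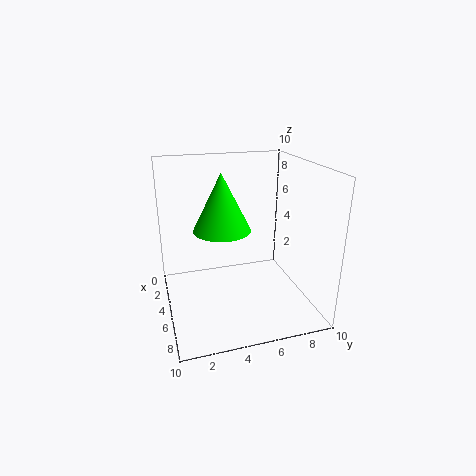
x = 4.5, y = 4, z = 5.5, h = 4, c = 'lime'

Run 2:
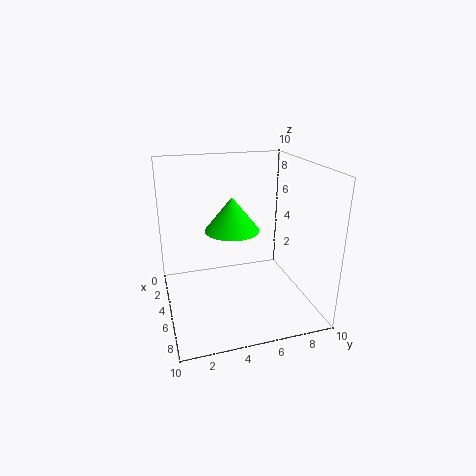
x = 3.5, y = 5, z = 5, h = 2.5, c = 'lime'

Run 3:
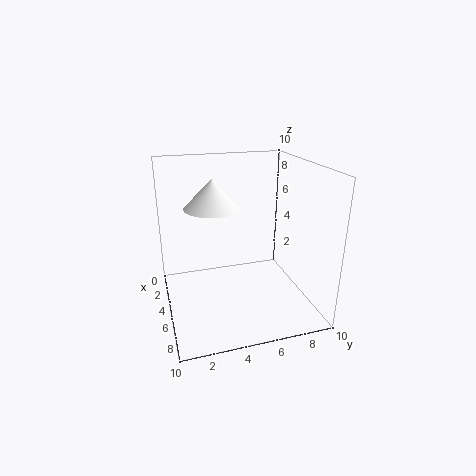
x = 4, y = 3.5, z = 7, h = 2, c = 'white'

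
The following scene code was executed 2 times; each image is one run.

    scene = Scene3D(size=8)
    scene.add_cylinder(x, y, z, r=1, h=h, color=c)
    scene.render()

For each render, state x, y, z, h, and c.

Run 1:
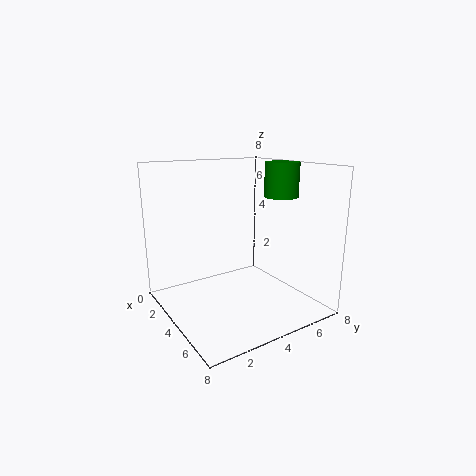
x = 4, y = 7, z = 6, h = 2, c = 'green'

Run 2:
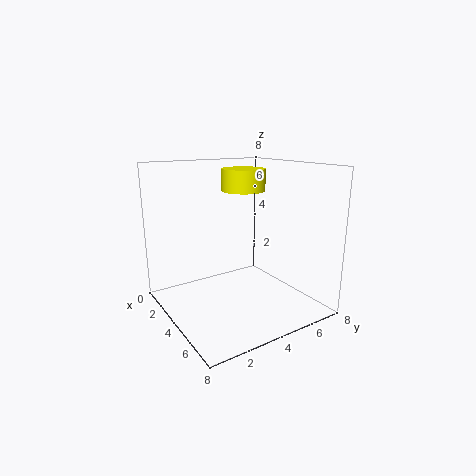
x = 6, y = 3, z = 7, h = 1, c = 'yellow'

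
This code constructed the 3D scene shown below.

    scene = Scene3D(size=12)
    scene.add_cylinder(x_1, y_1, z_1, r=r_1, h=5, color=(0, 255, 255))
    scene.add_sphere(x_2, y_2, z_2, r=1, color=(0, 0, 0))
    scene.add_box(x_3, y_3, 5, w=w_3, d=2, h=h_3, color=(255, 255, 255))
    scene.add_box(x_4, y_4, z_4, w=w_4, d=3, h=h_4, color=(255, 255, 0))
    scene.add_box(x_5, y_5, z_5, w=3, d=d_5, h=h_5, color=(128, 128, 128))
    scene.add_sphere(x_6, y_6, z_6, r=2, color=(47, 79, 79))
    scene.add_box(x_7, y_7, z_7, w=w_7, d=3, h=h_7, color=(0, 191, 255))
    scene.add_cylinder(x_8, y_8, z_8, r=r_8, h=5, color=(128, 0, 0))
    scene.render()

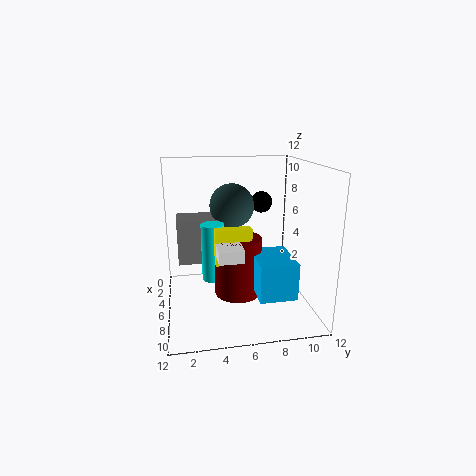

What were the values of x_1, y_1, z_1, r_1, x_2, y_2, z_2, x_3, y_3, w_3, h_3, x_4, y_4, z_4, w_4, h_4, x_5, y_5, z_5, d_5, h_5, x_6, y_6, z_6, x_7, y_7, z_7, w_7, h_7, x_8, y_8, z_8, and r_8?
x_1 = 5
y_1 = 4
z_1 = 2
r_1 = 1
x_2 = 2
y_2 = 9
z_2 = 8
x_3 = 7
y_3 = 4
w_3 = 2
h_3 = 1
x_4 = 6
y_4 = 4
z_4 = 4
w_4 = 1
h_4 = 3
x_5 = 1
y_5 = 1
z_5 = 3
d_5 = 4
h_5 = 4
x_6 = 3
y_6 = 6
z_6 = 8
x_7 = 6
y_7 = 7
z_7 = 2
w_7 = 4
h_7 = 3
x_8 = 6
y_8 = 6
z_8 = 1
r_8 = 2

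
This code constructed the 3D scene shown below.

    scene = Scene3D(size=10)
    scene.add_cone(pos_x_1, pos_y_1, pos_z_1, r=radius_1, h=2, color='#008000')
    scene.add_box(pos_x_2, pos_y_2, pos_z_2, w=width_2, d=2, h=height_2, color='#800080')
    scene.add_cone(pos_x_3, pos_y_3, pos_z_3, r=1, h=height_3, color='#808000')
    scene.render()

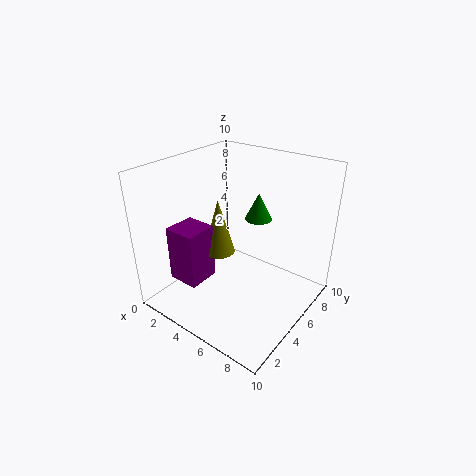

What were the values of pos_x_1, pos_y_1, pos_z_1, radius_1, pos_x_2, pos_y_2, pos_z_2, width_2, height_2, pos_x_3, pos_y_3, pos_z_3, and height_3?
pos_x_1 = 5; pos_y_1 = 7.5; pos_z_1 = 5.5; radius_1 = 1; pos_x_2 = 3; pos_y_2 = 0.5; pos_z_2 = 3.5; width_2 = 2; height_2 = 3.5; pos_x_3 = 5; pos_y_3 = 3; pos_z_3 = 5; height_3 = 3.5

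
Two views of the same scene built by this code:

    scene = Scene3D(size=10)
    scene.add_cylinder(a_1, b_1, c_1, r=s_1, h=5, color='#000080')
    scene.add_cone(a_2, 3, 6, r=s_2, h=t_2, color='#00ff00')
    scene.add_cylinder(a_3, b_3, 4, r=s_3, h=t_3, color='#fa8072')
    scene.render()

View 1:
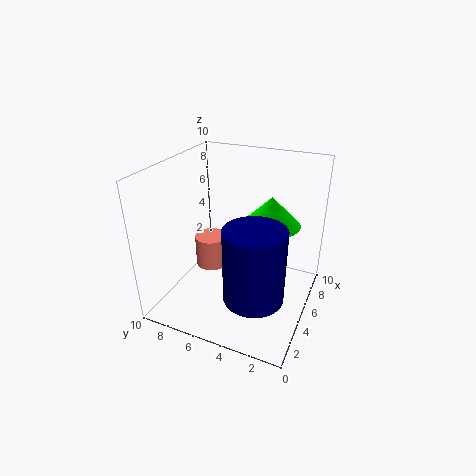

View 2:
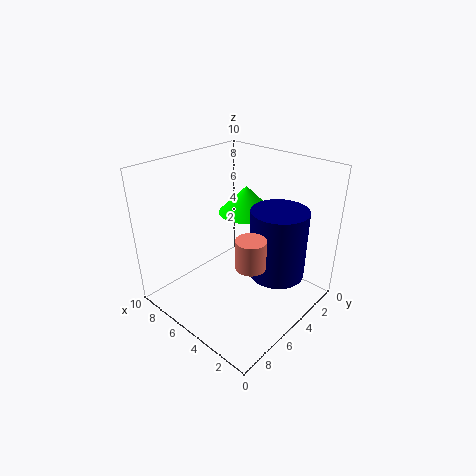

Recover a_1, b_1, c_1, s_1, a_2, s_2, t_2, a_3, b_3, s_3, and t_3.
a_1 = 3
b_1 = 3
c_1 = 2
s_1 = 2
a_2 = 6
s_2 = 2
t_2 = 2
a_3 = 3
b_3 = 6
s_3 = 1
t_3 = 2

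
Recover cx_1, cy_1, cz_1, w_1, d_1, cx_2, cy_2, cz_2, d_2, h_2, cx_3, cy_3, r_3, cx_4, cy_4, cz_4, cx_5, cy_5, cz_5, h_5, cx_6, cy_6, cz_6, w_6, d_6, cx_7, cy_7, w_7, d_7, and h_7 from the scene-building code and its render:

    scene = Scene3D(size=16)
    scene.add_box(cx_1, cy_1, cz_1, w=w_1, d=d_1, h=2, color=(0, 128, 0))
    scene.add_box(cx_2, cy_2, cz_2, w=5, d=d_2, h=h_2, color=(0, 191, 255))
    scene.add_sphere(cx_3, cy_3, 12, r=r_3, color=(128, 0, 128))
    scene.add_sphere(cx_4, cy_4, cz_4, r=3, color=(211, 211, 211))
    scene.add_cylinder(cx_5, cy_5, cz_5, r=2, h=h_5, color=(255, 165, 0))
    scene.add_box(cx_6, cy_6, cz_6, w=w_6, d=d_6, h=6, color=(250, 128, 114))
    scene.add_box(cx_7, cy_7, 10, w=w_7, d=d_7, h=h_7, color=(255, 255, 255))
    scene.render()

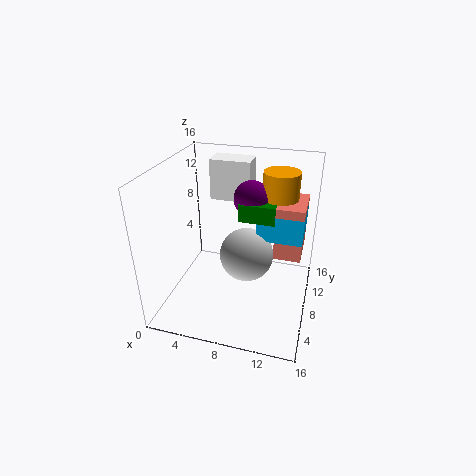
cx_1 = 8; cy_1 = 8; cz_1 = 10; w_1 = 4; d_1 = 6; cx_2 = 10; cy_2 = 8; cz_2 = 8; d_2 = 5; h_2 = 3; cx_3 = 9; cy_3 = 10; r_3 = 2; cx_4 = 9; cy_4 = 8; cz_4 = 6; cx_5 = 12; cy_5 = 11; cz_5 = 8; h_5 = 7; cx_6 = 12; cy_6 = 8; cz_6 = 6; w_6 = 3; d_6 = 5; cx_7 = 3; cy_7 = 13; w_7 = 5; d_7 = 3; h_7 = 5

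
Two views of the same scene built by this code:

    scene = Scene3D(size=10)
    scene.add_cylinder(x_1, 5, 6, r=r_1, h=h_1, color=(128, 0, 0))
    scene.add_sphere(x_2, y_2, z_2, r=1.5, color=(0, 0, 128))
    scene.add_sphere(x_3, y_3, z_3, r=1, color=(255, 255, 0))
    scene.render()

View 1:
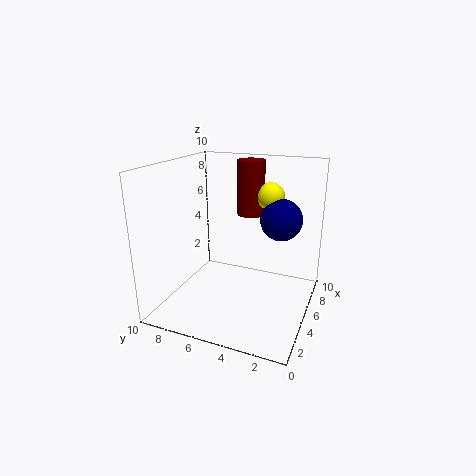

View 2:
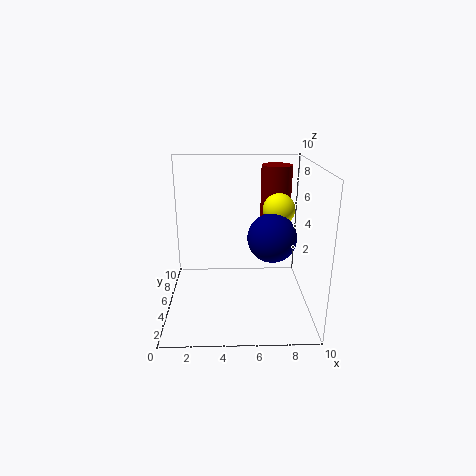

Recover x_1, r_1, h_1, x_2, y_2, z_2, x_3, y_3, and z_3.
x_1 = 7.5
r_1 = 1
h_1 = 4
x_2 = 7
y_2 = 2.5
z_2 = 6
x_3 = 7.5
y_3 = 3.5
z_3 = 7.5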